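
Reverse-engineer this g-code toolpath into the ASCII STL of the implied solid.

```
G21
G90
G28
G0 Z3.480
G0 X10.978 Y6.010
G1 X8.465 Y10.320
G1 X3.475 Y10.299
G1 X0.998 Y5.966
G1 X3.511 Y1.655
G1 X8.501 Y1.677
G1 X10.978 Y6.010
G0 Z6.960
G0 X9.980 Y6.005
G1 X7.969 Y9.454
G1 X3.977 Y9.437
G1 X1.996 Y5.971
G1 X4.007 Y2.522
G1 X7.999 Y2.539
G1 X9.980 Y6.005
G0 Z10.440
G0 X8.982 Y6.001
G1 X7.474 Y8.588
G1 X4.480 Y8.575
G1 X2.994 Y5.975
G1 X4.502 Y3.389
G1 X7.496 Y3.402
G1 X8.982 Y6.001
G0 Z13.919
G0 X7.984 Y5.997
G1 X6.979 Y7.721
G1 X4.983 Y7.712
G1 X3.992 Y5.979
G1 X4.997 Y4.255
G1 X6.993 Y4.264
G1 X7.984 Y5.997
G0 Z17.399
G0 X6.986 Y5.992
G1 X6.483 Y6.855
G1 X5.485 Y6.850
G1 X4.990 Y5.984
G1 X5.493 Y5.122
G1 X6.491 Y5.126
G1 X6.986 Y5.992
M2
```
solid part
  facet normal 0.0000 0.0000 -1.0000
    outer loop
      vertex 2.972 11.161 0.000
      vertex 8.960 11.187 0.000
      vertex 11.976 6.014 0.000
    endloop
  endfacet
  facet normal 0.0000 0.0000 -1.0000
    outer loop
      vertex 0.000 5.962 0.000
      vertex 2.972 11.161 0.000
      vertex 11.976 6.014 0.000
    endloop
  endfacet
  facet normal 0.0000 0.0000 -1.0000
    outer loop
      vertex 3.016 0.789 0.000
      vertex 0.000 5.962 0.000
      vertex 11.976 6.014 0.000
    endloop
  endfacet
  facet normal 0.0000 0.0000 -1.0000
    outer loop
      vertex 9.004 0.815 0.000
      vertex 3.016 0.789 0.000
      vertex 11.976 6.014 0.000
    endloop
  endfacet
  facet normal 0.8384 0.4888 0.2411
    outer loop
      vertex 11.976 6.014 0.000
      vertex 8.960 11.187 0.000
      vertex 5.988 5.988 20.879
    endloop
  endfacet
  facet normal -0.0042 0.9705 0.2411
    outer loop
      vertex 8.960 11.187 0.000
      vertex 2.972 11.161 0.000
      vertex 5.988 5.988 20.879
    endloop
  endfacet
  facet normal -0.8426 0.4816 0.2410
    outer loop
      vertex 2.972 11.161 0.000
      vertex 0.000 5.962 0.000
      vertex 5.988 5.988 20.879
    endloop
  endfacet
  facet normal -0.8384 -0.4888 0.2411
    outer loop
      vertex 0.000 5.962 0.000
      vertex 3.016 0.789 0.000
      vertex 5.988 5.988 20.879
    endloop
  endfacet
  facet normal 0.0042 -0.9705 0.2411
    outer loop
      vertex 3.016 0.789 0.000
      vertex 9.004 0.815 0.000
      vertex 5.988 5.988 20.879
    endloop
  endfacet
  facet normal 0.8426 -0.4816 0.2410
    outer loop
      vertex 9.004 0.815 0.000
      vertex 11.976 6.014 0.000
      vertex 5.988 5.988 20.879
    endloop
  endfacet
endsolid part

The G0 Z moves step by Δz≈3.480 mm. The G1 loops shrink linearly with z, so the solid tapers from its base footprint up to z≈20.9. Closing with a flat bottom cap and the tapered top and triangulating gives 10 facets — a regular 6-sided pyramid, base circumscribed radius ≈ 5.99 mm, apex at z ≈ 20.9 mm.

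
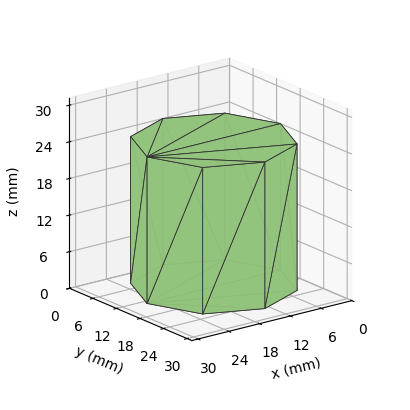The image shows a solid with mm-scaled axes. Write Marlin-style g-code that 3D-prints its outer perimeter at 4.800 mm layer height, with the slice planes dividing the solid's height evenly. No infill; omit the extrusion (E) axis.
Reading the render: the shape is a regular 8-sided prism (a cylinder approximated with 8 flat sides), circumscribed radius ≈ 13 mm, height ≈ 24 mm (dimensions read to the nearest mm from the axis ticks). For the g-code, the solid's height is divided into equal slices at the stated Δz and each level perimeter traced with G1 moves after a G0 lift.

; perimeter-only toolpath
G21 ; units = mm
G90 ; absolute positioning
G28 ; home
; layer 1
G0 Z4.800
G0 X26.000 Y13.000
G1 X22.192 Y22.192
G1 X13.000 Y26.000
G1 X3.808 Y22.192
G1 X0.000 Y13.000
G1 X3.808 Y3.808
G1 X13.000 Y0.000
G1 X22.192 Y3.808
G1 X26.000 Y13.000
; layer 2
G0 Z9.600
G0 X26.000 Y13.000
G1 X22.192 Y22.192
G1 X13.000 Y26.000
G1 X3.808 Y22.192
G1 X0.000 Y13.000
G1 X3.808 Y3.808
G1 X13.000 Y0.000
G1 X22.192 Y3.808
G1 X26.000 Y13.000
; layer 3
G0 Z14.400
G0 X26.000 Y13.000
G1 X22.192 Y22.192
G1 X13.000 Y26.000
G1 X3.808 Y22.192
G1 X0.000 Y13.000
G1 X3.808 Y3.808
G1 X13.000 Y0.000
G1 X22.192 Y3.808
G1 X26.000 Y13.000
; layer 4
G0 Z19.200
G0 X26.000 Y13.000
G1 X22.192 Y22.192
G1 X13.000 Y26.000
G1 X3.808 Y22.192
G1 X0.000 Y13.000
G1 X3.808 Y3.808
G1 X13.000 Y0.000
G1 X22.192 Y3.808
G1 X26.000 Y13.000
; layer 5
G0 Z24.000
G0 X26.000 Y13.000
G1 X22.192 Y22.192
G1 X13.000 Y26.000
G1 X3.808 Y22.192
G1 X0.000 Y13.000
G1 X3.808 Y3.808
G1 X13.000 Y0.000
G1 X22.192 Y3.808
G1 X26.000 Y13.000
M2 ; end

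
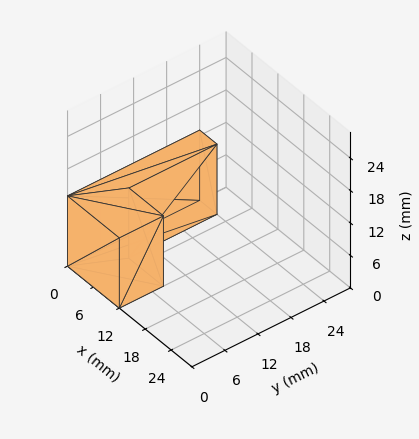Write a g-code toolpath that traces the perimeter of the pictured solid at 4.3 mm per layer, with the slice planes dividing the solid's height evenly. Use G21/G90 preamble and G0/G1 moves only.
Reading the render: the shape is an L-shaped prism: outer 12 × 24 mm, arm thicknesses ≈ 8 mm (horizontal) and 4 mm (vertical), extruded 13 mm in z (dimensions read to the nearest mm from the axis ticks). For the g-code, the solid's height is divided into equal slices at the stated Δz and each level perimeter traced with G1 moves after a G0 lift.

; perimeter-only toolpath
G21 ; units = mm
G90 ; absolute positioning
G28 ; home
; layer 1
G0 Z4.3
G0 X0.0 Y0.0
G1 X12.0 Y0.0
G1 X12.0 Y8.0
G1 X4.0 Y8.0
G1 X4.0 Y24.0
G1 X0.0 Y24.0
G1 X0.0 Y0.0
; layer 2
G0 Z8.7
G0 X0.0 Y0.0
G1 X12.0 Y0.0
G1 X12.0 Y8.0
G1 X4.0 Y8.0
G1 X4.0 Y24.0
G1 X0.0 Y24.0
G1 X0.0 Y0.0
; layer 3
G0 Z13.0
G0 X0.0 Y0.0
G1 X12.0 Y0.0
G1 X12.0 Y8.0
G1 X4.0 Y8.0
G1 X4.0 Y24.0
G1 X0.0 Y24.0
G1 X0.0 Y0.0
M2 ; end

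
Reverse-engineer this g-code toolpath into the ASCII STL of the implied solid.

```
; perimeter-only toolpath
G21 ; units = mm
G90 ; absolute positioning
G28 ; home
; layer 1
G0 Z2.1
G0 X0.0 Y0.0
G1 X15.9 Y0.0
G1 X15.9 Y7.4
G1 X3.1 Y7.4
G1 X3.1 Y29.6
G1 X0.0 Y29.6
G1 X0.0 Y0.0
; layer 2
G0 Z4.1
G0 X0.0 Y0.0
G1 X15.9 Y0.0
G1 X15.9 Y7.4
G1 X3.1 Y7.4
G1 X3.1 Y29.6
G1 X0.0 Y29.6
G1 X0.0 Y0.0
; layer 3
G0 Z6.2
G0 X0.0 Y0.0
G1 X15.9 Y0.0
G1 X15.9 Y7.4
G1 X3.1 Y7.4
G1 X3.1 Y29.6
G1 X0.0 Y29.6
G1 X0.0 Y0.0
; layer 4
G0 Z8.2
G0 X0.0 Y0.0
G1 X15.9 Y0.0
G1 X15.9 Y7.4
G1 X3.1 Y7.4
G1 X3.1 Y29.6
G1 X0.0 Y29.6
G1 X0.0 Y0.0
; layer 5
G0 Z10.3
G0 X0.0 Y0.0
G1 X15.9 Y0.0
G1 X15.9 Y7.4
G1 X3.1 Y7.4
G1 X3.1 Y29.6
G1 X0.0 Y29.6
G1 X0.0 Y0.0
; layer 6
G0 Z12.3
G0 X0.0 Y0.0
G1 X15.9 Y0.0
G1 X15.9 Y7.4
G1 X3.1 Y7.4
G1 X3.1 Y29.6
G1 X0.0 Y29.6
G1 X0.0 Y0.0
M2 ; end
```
solid part
  facet normal 0.0000 0.0000 -1.0000
    outer loop
      vertex 15.9 7.4 0.0
      vertex 15.9 0.0 0.0
      vertex 0.0 0.0 0.0
    endloop
  endfacet
  facet normal 0.0000 0.0000 -1.0000
    outer loop
      vertex 3.1 7.4 0.0
      vertex 15.9 7.4 0.0
      vertex 0.0 0.0 0.0
    endloop
  endfacet
  facet normal 0.0000 0.0000 -1.0000
    outer loop
      vertex 3.1 29.6 0.0
      vertex 3.1 7.4 0.0
      vertex 0.0 0.0 0.0
    endloop
  endfacet
  facet normal 0.0000 0.0000 -1.0000
    outer loop
      vertex 0.0 29.6 0.0
      vertex 3.1 29.6 0.0
      vertex 0.0 0.0 0.0
    endloop
  endfacet
  facet normal 0.0000 0.0000 1.0000
    outer loop
      vertex 0.0 0.0 12.3
      vertex 15.9 0.0 12.3
      vertex 15.9 7.4 12.3
    endloop
  endfacet
  facet normal 0.0000 0.0000 1.0000
    outer loop
      vertex 0.0 0.0 12.3
      vertex 15.9 7.4 12.3
      vertex 3.1 7.4 12.3
    endloop
  endfacet
  facet normal 0.0000 0.0000 1.0000
    outer loop
      vertex 0.0 0.0 12.3
      vertex 3.1 7.4 12.3
      vertex 3.1 29.6 12.3
    endloop
  endfacet
  facet normal 0.0000 0.0000 1.0000
    outer loop
      vertex 0.0 0.0 12.3
      vertex 3.1 29.6 12.3
      vertex 0.0 29.6 12.3
    endloop
  endfacet
  facet normal 0.0000 -1.0000 0.0000
    outer loop
      vertex 0.0 0.0 0.0
      vertex 15.9 0.0 0.0
      vertex 15.9 0.0 12.3
    endloop
  endfacet
  facet normal 0.0000 -1.0000 0.0000
    outer loop
      vertex 0.0 0.0 0.0
      vertex 15.9 0.0 12.3
      vertex 0.0 0.0 12.3
    endloop
  endfacet
  facet normal 1.0000 0.0000 0.0000
    outer loop
      vertex 15.9 0.0 0.0
      vertex 15.9 7.4 0.0
      vertex 15.9 7.4 12.3
    endloop
  endfacet
  facet normal 1.0000 0.0000 0.0000
    outer loop
      vertex 15.9 0.0 0.0
      vertex 15.9 7.4 12.3
      vertex 15.9 0.0 12.3
    endloop
  endfacet
  facet normal 0.0000 1.0000 0.0000
    outer loop
      vertex 15.9 7.4 0.0
      vertex 3.1 7.4 0.0
      vertex 3.1 7.4 12.3
    endloop
  endfacet
  facet normal 0.0000 1.0000 0.0000
    outer loop
      vertex 15.9 7.4 0.0
      vertex 3.1 7.4 12.3
      vertex 15.9 7.4 12.3
    endloop
  endfacet
  facet normal 1.0000 0.0000 0.0000
    outer loop
      vertex 3.1 7.4 0.0
      vertex 3.1 29.6 0.0
      vertex 3.1 29.6 12.3
    endloop
  endfacet
  facet normal 1.0000 0.0000 0.0000
    outer loop
      vertex 3.1 7.4 0.0
      vertex 3.1 29.6 12.3
      vertex 3.1 7.4 12.3
    endloop
  endfacet
  facet normal 0.0000 1.0000 0.0000
    outer loop
      vertex 3.1 29.6 0.0
      vertex 0.0 29.6 0.0
      vertex 0.0 29.6 12.3
    endloop
  endfacet
  facet normal 0.0000 1.0000 0.0000
    outer loop
      vertex 3.1 29.6 0.0
      vertex 0.0 29.6 12.3
      vertex 3.1 29.6 12.3
    endloop
  endfacet
  facet normal -1.0000 0.0000 0.0000
    outer loop
      vertex 0.0 29.6 0.0
      vertex 0.0 0.0 0.0
      vertex 0.0 0.0 12.3
    endloop
  endfacet
  facet normal -1.0000 0.0000 0.0000
    outer loop
      vertex 0.0 29.6 0.0
      vertex 0.0 0.0 12.3
      vertex 0.0 29.6 12.3
    endloop
  endfacet
endsolid part

The G0 Z moves step by Δz≈2.1 mm. Every layer's G1 loop is the same polygon, so the solid is a straight extrusion of it from z=0 to z≈12.3. Closing with flat bottom and top caps and triangulating gives 20 facets — an L-shaped prism: outer 15.9 × 29.6 mm, arm thicknesses ≈ 7.4 mm (horizontal) and 3.1 mm (vertical), extruded 12.3 mm in z.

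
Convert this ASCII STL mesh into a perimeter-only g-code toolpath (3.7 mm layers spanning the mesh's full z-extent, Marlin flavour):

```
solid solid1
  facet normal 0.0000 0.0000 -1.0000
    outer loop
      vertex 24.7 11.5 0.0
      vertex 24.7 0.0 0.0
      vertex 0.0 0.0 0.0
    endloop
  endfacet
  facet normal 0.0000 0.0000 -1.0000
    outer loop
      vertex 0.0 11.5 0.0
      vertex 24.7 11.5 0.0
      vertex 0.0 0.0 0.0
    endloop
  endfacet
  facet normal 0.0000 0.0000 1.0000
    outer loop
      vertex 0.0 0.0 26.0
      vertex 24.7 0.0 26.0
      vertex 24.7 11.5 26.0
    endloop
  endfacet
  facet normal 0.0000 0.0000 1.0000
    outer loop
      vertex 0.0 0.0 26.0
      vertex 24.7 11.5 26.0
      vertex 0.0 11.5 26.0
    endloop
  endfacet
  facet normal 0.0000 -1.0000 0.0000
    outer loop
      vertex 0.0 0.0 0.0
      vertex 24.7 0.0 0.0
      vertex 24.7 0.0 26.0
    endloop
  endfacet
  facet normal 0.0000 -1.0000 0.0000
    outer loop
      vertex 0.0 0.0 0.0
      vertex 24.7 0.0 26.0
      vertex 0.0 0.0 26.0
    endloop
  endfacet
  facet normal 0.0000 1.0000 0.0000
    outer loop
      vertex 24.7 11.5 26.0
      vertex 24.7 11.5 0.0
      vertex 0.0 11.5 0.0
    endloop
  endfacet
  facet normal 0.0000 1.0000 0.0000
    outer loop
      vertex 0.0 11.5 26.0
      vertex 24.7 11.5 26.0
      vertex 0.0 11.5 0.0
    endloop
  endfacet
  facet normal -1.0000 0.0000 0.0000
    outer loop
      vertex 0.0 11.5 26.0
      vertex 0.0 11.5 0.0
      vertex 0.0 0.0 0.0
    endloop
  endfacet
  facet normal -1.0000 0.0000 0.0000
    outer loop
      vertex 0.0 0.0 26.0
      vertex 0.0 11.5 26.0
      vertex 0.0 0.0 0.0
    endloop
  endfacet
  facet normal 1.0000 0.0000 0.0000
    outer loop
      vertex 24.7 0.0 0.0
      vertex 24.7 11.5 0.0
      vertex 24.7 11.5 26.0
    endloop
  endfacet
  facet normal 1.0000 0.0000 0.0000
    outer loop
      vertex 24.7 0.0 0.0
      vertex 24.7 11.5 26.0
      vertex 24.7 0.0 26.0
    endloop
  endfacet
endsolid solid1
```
; perimeter-only toolpath
G21 ; units = mm
G90 ; absolute positioning
G28 ; home
; layer 1
G0 Z3.7
G0 X0.0 Y0.0
G1 X24.7 Y0.0
G1 X24.7 Y11.5
G1 X0.0 Y11.5
G1 X0.0 Y0.0
; layer 2
G0 Z7.4
G0 X0.0 Y0.0
G1 X24.7 Y0.0
G1 X24.7 Y11.5
G1 X0.0 Y11.5
G1 X0.0 Y0.0
; layer 3
G0 Z11.1
G0 X0.0 Y0.0
G1 X24.7 Y0.0
G1 X24.7 Y11.5
G1 X0.0 Y11.5
G1 X0.0 Y0.0
; layer 4
G0 Z14.9
G0 X0.0 Y0.0
G1 X24.7 Y0.0
G1 X24.7 Y11.5
G1 X0.0 Y11.5
G1 X0.0 Y0.0
; layer 5
G0 Z18.6
G0 X0.0 Y0.0
G1 X24.7 Y0.0
G1 X24.7 Y11.5
G1 X0.0 Y11.5
G1 X0.0 Y0.0
; layer 6
G0 Z22.3
G0 X0.0 Y0.0
G1 X24.7 Y0.0
G1 X24.7 Y11.5
G1 X0.0 Y11.5
G1 X0.0 Y0.0
; layer 7
G0 Z26.0
G0 X0.0 Y0.0
G1 X24.7 Y0.0
G1 X24.7 Y11.5
G1 X0.0 Y11.5
G1 X0.0 Y0.0
M2 ; end

The solid is a rectangular box, roughly 24.7 × 11.5 mm footprint and 26 mm tall. Slicing at Δz = 3.7 mm — 7 equal slices spanning the solid's height, so layer i sits at z = i·h/7 — gives 7 non-empty perimeters. Each is a 4-segment closed polygon; G0 lifts to the layer z and rapids to the start vertex, then G1 traces the edges.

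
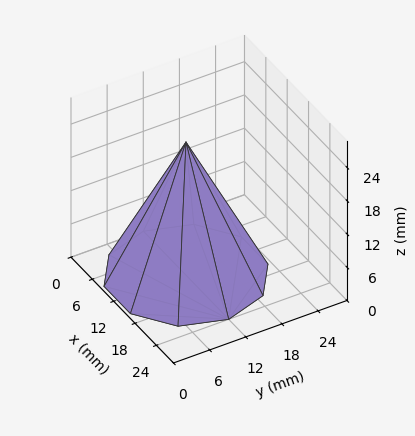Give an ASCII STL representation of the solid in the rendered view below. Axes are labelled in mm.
Reading the render: the shape is a regular 10-sided pyramid, base circumscribed radius ≈ 12 mm, apex at z ≈ 24 mm (dimensions read to the nearest mm from the axis ticks). For the STL, each face is triangulated and given an outward normal.

solid part
  facet normal 0.0000 0.0000 -1.0000
    outer loop
      vertex 15.71 23.41 0.00
      vertex 21.71 19.05 0.00
      vertex 24.00 12.00 0.00
    endloop
  endfacet
  facet normal 0.0000 0.0000 -1.0000
    outer loop
      vertex 8.29 23.41 0.00
      vertex 15.71 23.41 0.00
      vertex 24.00 12.00 0.00
    endloop
  endfacet
  facet normal 0.0000 0.0000 -1.0000
    outer loop
      vertex 2.29 19.05 0.00
      vertex 8.29 23.41 0.00
      vertex 24.00 12.00 0.00
    endloop
  endfacet
  facet normal 0.0000 0.0000 -1.0000
    outer loop
      vertex 0.00 12.00 0.00
      vertex 2.29 19.05 0.00
      vertex 24.00 12.00 0.00
    endloop
  endfacet
  facet normal 0.0000 0.0000 -1.0000
    outer loop
      vertex 2.29 4.95 0.00
      vertex 0.00 12.00 0.00
      vertex 24.00 12.00 0.00
    endloop
  endfacet
  facet normal 0.0000 0.0000 -1.0000
    outer loop
      vertex 8.29 0.59 0.00
      vertex 2.29 4.95 0.00
      vertex 24.00 12.00 0.00
    endloop
  endfacet
  facet normal 0.0000 0.0000 -1.0000
    outer loop
      vertex 15.71 0.59 0.00
      vertex 8.29 0.59 0.00
      vertex 24.00 12.00 0.00
    endloop
  endfacet
  facet normal 0.0000 0.0000 -1.0000
    outer loop
      vertex 21.71 4.95 0.00
      vertex 15.71 0.59 0.00
      vertex 24.00 12.00 0.00
    endloop
  endfacet
  facet normal 0.8589 0.2790 0.4295
    outer loop
      vertex 24.00 12.00 0.00
      vertex 21.71 19.05 0.00
      vertex 12.00 12.00 24.00
    endloop
  endfacet
  facet normal 0.5309 0.7306 0.4294
    outer loop
      vertex 21.71 19.05 0.00
      vertex 15.71 23.41 0.00
      vertex 12.00 12.00 24.00
    endloop
  endfacet
  facet normal 0.0000 0.9031 0.4294
    outer loop
      vertex 15.71 23.41 0.00
      vertex 8.29 23.41 0.00
      vertex 12.00 12.00 24.00
    endloop
  endfacet
  facet normal -0.5309 0.7306 0.4294
    outer loop
      vertex 8.29 23.41 0.00
      vertex 2.29 19.05 0.00
      vertex 12.00 12.00 24.00
    endloop
  endfacet
  facet normal -0.8589 0.2790 0.4295
    outer loop
      vertex 2.29 19.05 0.00
      vertex 0.00 12.00 0.00
      vertex 12.00 12.00 24.00
    endloop
  endfacet
  facet normal -0.8589 -0.2790 0.4295
    outer loop
      vertex 0.00 12.00 0.00
      vertex 2.29 4.95 0.00
      vertex 12.00 12.00 24.00
    endloop
  endfacet
  facet normal -0.5309 -0.7306 0.4294
    outer loop
      vertex 2.29 4.95 0.00
      vertex 8.29 0.59 0.00
      vertex 12.00 12.00 24.00
    endloop
  endfacet
  facet normal 0.0000 -0.9031 0.4294
    outer loop
      vertex 8.29 0.59 0.00
      vertex 15.71 0.59 0.00
      vertex 12.00 12.00 24.00
    endloop
  endfacet
  facet normal 0.5309 -0.7306 0.4294
    outer loop
      vertex 15.71 0.59 0.00
      vertex 21.71 4.95 0.00
      vertex 12.00 12.00 24.00
    endloop
  endfacet
  facet normal 0.8589 -0.2790 0.4295
    outer loop
      vertex 21.71 4.95 0.00
      vertex 24.00 12.00 0.00
      vertex 12.00 12.00 24.00
    endloop
  endfacet
endsolid part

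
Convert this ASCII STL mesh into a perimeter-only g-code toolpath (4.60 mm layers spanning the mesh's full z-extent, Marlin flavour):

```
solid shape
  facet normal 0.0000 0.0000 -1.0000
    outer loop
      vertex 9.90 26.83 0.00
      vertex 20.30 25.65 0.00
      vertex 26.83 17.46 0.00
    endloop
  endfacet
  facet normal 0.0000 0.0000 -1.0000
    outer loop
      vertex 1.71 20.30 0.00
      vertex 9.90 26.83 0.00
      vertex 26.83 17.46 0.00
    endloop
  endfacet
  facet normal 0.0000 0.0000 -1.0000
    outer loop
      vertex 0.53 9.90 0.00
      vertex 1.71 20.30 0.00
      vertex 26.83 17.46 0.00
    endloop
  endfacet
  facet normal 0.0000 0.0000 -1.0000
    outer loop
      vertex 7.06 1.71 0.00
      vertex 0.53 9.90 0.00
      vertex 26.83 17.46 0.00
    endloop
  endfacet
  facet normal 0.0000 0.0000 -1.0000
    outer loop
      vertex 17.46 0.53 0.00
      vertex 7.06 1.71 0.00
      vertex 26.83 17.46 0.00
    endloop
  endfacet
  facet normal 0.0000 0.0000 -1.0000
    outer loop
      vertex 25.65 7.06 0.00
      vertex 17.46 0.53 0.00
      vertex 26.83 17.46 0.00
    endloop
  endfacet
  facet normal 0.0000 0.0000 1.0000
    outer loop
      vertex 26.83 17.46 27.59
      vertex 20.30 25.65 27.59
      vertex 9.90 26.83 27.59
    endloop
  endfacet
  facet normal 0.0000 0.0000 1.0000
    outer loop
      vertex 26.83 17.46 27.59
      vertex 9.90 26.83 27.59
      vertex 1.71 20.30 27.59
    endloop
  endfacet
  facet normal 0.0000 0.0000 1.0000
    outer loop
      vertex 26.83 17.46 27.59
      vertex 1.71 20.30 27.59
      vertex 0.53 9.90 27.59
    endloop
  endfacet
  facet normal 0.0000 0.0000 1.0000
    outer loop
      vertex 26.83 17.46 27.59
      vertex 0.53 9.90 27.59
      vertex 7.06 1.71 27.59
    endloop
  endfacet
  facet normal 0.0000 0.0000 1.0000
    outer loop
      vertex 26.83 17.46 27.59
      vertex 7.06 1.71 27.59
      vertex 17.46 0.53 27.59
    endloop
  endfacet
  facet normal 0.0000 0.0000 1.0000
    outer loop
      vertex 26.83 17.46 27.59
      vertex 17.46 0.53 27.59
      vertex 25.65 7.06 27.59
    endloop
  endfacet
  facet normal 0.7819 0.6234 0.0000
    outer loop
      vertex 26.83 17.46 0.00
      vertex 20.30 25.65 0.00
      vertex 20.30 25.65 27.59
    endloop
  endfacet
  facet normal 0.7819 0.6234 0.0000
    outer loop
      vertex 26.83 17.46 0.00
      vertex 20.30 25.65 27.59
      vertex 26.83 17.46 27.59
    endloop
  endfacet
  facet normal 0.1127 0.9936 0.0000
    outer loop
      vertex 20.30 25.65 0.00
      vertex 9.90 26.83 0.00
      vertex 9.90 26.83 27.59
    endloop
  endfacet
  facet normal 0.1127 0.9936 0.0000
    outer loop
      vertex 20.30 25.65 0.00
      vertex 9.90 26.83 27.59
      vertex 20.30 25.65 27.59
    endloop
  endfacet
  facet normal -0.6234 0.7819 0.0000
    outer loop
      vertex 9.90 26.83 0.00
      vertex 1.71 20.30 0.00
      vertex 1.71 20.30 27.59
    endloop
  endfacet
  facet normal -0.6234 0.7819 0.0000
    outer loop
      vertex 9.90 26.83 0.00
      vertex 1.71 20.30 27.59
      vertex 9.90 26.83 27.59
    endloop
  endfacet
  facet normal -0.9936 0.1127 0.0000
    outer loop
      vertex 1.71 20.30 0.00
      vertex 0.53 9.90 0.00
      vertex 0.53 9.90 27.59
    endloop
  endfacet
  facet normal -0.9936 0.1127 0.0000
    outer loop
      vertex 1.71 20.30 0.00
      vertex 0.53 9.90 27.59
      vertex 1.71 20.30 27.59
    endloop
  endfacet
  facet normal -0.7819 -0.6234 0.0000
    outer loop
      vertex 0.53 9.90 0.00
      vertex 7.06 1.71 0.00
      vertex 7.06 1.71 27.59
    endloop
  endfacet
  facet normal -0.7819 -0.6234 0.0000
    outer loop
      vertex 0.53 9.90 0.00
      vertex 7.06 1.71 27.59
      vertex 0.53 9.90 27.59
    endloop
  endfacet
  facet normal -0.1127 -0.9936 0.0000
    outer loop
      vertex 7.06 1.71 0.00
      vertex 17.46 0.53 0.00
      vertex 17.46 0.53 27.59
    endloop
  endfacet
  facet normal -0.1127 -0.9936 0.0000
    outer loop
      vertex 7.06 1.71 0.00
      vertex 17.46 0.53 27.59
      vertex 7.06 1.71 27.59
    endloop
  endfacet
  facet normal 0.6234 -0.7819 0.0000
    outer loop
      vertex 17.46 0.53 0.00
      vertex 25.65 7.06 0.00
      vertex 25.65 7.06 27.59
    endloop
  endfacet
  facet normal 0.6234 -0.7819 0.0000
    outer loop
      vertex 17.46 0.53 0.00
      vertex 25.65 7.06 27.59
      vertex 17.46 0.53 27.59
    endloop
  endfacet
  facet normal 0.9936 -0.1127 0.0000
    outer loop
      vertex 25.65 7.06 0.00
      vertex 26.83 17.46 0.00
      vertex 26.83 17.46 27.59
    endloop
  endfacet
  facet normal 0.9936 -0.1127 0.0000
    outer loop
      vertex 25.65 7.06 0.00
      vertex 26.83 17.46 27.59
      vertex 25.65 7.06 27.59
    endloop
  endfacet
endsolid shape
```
; perimeter-only toolpath
G21 ; units = mm
G90 ; absolute positioning
G28 ; home
; layer 1
G0 Z4.60
G0 X26.83 Y17.46
G1 X20.30 Y25.65
G1 X9.90 Y26.83
G1 X1.71 Y20.30
G1 X0.53 Y9.90
G1 X7.06 Y1.71
G1 X17.46 Y0.53
G1 X25.65 Y7.06
G1 X26.83 Y17.46
; layer 2
G0 Z9.20
G0 X26.83 Y17.46
G1 X20.30 Y25.65
G1 X9.90 Y26.83
G1 X1.71 Y20.30
G1 X0.53 Y9.90
G1 X7.06 Y1.71
G1 X17.46 Y0.53
G1 X25.65 Y7.06
G1 X26.83 Y17.46
; layer 3
G0 Z13.80
G0 X26.83 Y17.46
G1 X20.30 Y25.65
G1 X9.90 Y26.83
G1 X1.71 Y20.30
G1 X0.53 Y9.90
G1 X7.06 Y1.71
G1 X17.46 Y0.53
G1 X25.65 Y7.06
G1 X26.83 Y17.46
; layer 4
G0 Z18.39
G0 X26.83 Y17.46
G1 X20.30 Y25.65
G1 X9.90 Y26.83
G1 X1.71 Y20.30
G1 X0.53 Y9.90
G1 X7.06 Y1.71
G1 X17.46 Y0.53
G1 X25.65 Y7.06
G1 X26.83 Y17.46
; layer 5
G0 Z22.99
G0 X26.83 Y17.46
G1 X20.30 Y25.65
G1 X9.90 Y26.83
G1 X1.71 Y20.30
G1 X0.53 Y9.90
G1 X7.06 Y1.71
G1 X17.46 Y0.53
G1 X25.65 Y7.06
G1 X26.83 Y17.46
; layer 6
G0 Z27.59
G0 X26.83 Y17.46
G1 X20.30 Y25.65
G1 X9.90 Y26.83
G1 X1.71 Y20.30
G1 X0.53 Y9.90
G1 X7.06 Y1.71
G1 X17.46 Y0.53
G1 X25.65 Y7.06
G1 X26.83 Y17.46
M2 ; end

The solid is a regular 8-sided prism (a cylinder approximated with 8 flat sides), circumscribed radius ≈ 13.7 mm, height ≈ 27.6 mm. Slicing at Δz = 4.60 mm — 6 equal slices spanning the solid's height, so layer i sits at z = i·h/6 — gives 6 non-empty perimeters. Each is a 8-segment closed polygon; G0 lifts to the layer z and rapids to the start vertex, then G1 traces the edges.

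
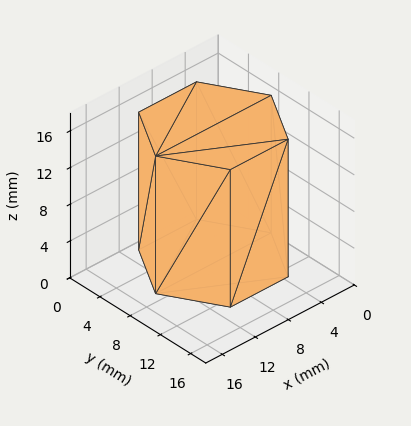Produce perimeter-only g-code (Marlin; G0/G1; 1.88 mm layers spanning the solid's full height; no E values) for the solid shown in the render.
Reading the render: the shape is a regular 6-sided prism (a cylinder approximated with 6 flat sides), circumscribed radius ≈ 7 mm, height ≈ 15 mm (dimensions read to the nearest mm from the axis ticks). For the g-code, the solid's height is divided into equal slices at the stated Δz and each level perimeter traced with G1 moves after a G0 lift.

; perimeter-only toolpath
G21 ; units = mm
G90 ; absolute positioning
G28 ; home
; layer 1
G0 Z1.88
G0 X14.00 Y7.00
G1 X10.50 Y13.06
G1 X3.50 Y13.06
G1 X0.00 Y7.00
G1 X3.50 Y0.94
G1 X10.50 Y0.94
G1 X14.00 Y7.00
; layer 2
G0 Z3.75
G0 X14.00 Y7.00
G1 X10.50 Y13.06
G1 X3.50 Y13.06
G1 X0.00 Y7.00
G1 X3.50 Y0.94
G1 X10.50 Y0.94
G1 X14.00 Y7.00
; layer 3
G0 Z5.62
G0 X14.00 Y7.00
G1 X10.50 Y13.06
G1 X3.50 Y13.06
G1 X0.00 Y7.00
G1 X3.50 Y0.94
G1 X10.50 Y0.94
G1 X14.00 Y7.00
; layer 4
G0 Z7.50
G0 X14.00 Y7.00
G1 X10.50 Y13.06
G1 X3.50 Y13.06
G1 X0.00 Y7.00
G1 X3.50 Y0.94
G1 X10.50 Y0.94
G1 X14.00 Y7.00
; layer 5
G0 Z9.38
G0 X14.00 Y7.00
G1 X10.50 Y13.06
G1 X3.50 Y13.06
G1 X0.00 Y7.00
G1 X3.50 Y0.94
G1 X10.50 Y0.94
G1 X14.00 Y7.00
; layer 6
G0 Z11.25
G0 X14.00 Y7.00
G1 X10.50 Y13.06
G1 X3.50 Y13.06
G1 X0.00 Y7.00
G1 X3.50 Y0.94
G1 X10.50 Y0.94
G1 X14.00 Y7.00
; layer 7
G0 Z13.12
G0 X14.00 Y7.00
G1 X10.50 Y13.06
G1 X3.50 Y13.06
G1 X0.00 Y7.00
G1 X3.50 Y0.94
G1 X10.50 Y0.94
G1 X14.00 Y7.00
; layer 8
G0 Z15.00
G0 X14.00 Y7.00
G1 X10.50 Y13.06
G1 X3.50 Y13.06
G1 X0.00 Y7.00
G1 X3.50 Y0.94
G1 X10.50 Y0.94
G1 X14.00 Y7.00
M2 ; end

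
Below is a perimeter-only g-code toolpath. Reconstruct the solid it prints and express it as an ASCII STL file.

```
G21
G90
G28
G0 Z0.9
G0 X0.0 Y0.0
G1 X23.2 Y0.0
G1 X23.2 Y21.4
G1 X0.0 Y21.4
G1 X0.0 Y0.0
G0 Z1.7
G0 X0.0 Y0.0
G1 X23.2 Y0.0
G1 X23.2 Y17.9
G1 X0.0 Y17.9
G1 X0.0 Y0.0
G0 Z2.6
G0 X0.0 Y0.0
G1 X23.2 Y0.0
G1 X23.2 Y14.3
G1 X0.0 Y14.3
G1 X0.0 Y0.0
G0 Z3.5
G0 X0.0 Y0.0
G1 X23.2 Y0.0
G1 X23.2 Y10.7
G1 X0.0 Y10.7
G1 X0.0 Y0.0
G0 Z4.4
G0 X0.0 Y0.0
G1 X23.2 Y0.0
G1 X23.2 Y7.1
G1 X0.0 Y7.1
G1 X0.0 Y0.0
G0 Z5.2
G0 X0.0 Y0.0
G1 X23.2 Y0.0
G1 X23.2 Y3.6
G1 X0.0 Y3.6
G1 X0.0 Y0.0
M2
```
solid part
  facet normal 0.0000 0.0000 -1.0000
    outer loop
      vertex 23.2 25.0 0.0
      vertex 23.2 0.0 0.0
      vertex 0.0 0.0 0.0
    endloop
  endfacet
  facet normal 0.0000 0.0000 -1.0000
    outer loop
      vertex 0.0 25.0 0.0
      vertex 23.2 25.0 0.0
      vertex 0.0 0.0 0.0
    endloop
  endfacet
  facet normal 0.0000 -1.0000 0.0000
    outer loop
      vertex 0.0 0.0 0.0
      vertex 23.2 0.0 0.0
      vertex 23.2 0.0 6.1
    endloop
  endfacet
  facet normal 0.0000 -1.0000 0.0000
    outer loop
      vertex 0.0 0.0 0.0
      vertex 23.2 0.0 6.1
      vertex 0.0 0.0 6.1
    endloop
  endfacet
  facet normal 0.0000 0.2370 0.9715
    outer loop
      vertex 0.0 0.0 6.1
      vertex 23.2 0.0 6.1
      vertex 23.2 25.0 0.0
    endloop
  endfacet
  facet normal 0.0000 0.2370 0.9715
    outer loop
      vertex 0.0 0.0 6.1
      vertex 23.2 25.0 0.0
      vertex 0.0 25.0 0.0
    endloop
  endfacet
  facet normal -1.0000 0.0000 0.0000
    outer loop
      vertex 0.0 0.0 6.1
      vertex 0.0 25.0 0.0
      vertex 0.0 0.0 0.0
    endloop
  endfacet
  facet normal 1.0000 0.0000 0.0000
    outer loop
      vertex 23.2 0.0 0.0
      vertex 23.2 25.0 0.0
      vertex 23.2 0.0 6.1
    endloop
  endfacet
endsolid part

The G0 Z moves step by Δz≈0.9 mm. The G1 loops shrink linearly with z, so the solid tapers from its base footprint up to z≈6.1. Closing with a flat bottom cap and the tapered top and triangulating gives 8 facets — a wedge (ramp): 23.2 × 25 mm base, rising to 6.1 mm along the y=0 edge and sloping linearly to z=0 at y=25.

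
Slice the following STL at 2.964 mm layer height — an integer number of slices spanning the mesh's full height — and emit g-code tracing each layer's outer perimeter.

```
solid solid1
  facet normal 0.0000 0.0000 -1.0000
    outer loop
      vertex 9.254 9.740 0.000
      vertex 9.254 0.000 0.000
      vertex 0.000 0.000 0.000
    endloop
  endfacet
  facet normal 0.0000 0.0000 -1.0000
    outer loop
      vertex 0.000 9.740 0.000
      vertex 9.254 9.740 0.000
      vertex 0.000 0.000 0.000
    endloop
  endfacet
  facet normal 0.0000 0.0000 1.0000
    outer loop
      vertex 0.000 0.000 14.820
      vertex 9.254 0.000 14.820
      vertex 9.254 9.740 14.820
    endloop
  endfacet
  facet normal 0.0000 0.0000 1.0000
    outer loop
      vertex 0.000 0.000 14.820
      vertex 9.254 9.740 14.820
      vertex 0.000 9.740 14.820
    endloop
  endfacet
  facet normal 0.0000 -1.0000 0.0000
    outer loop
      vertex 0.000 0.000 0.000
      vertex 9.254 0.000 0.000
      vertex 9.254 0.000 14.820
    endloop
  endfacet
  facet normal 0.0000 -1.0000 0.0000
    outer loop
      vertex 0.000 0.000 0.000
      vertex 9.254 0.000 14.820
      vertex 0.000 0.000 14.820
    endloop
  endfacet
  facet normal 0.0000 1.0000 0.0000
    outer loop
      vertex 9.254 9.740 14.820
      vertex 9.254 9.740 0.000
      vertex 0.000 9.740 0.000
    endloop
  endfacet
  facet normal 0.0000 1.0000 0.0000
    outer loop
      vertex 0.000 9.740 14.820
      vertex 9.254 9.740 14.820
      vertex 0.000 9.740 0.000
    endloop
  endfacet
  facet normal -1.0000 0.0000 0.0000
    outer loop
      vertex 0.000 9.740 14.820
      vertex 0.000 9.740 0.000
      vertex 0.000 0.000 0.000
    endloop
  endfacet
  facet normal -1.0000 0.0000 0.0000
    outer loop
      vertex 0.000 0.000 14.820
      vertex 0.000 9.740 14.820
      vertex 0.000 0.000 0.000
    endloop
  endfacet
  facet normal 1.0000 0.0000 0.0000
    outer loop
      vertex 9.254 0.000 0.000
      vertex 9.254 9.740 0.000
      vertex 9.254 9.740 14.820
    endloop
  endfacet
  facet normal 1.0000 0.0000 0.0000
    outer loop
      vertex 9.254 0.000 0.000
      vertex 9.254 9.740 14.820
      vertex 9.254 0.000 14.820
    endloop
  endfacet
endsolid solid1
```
; perimeter-only toolpath
G21 ; units = mm
G90 ; absolute positioning
G28 ; home
; layer 1
G0 Z2.964
G0 X0.000 Y0.000
G1 X9.254 Y0.000
G1 X9.254 Y9.740
G1 X0.000 Y9.740
G1 X0.000 Y0.000
; layer 2
G0 Z5.928
G0 X0.000 Y0.000
G1 X9.254 Y0.000
G1 X9.254 Y9.740
G1 X0.000 Y9.740
G1 X0.000 Y0.000
; layer 3
G0 Z8.892
G0 X0.000 Y0.000
G1 X9.254 Y0.000
G1 X9.254 Y9.740
G1 X0.000 Y9.740
G1 X0.000 Y0.000
; layer 4
G0 Z11.856
G0 X0.000 Y0.000
G1 X9.254 Y0.000
G1 X9.254 Y9.740
G1 X0.000 Y9.740
G1 X0.000 Y0.000
; layer 5
G0 Z14.820
G0 X0.000 Y0.000
G1 X9.254 Y0.000
G1 X9.254 Y9.740
G1 X0.000 Y9.740
G1 X0.000 Y0.000
M2 ; end

The solid is a rectangular box, roughly 9.25 × 9.74 mm footprint and 14.8 mm tall. Slicing at Δz = 2.964 mm — 5 equal slices spanning the solid's height, so layer i sits at z = i·h/5 — gives 5 non-empty perimeters. Each is a 4-segment closed polygon; G0 lifts to the layer z and rapids to the start vertex, then G1 traces the edges.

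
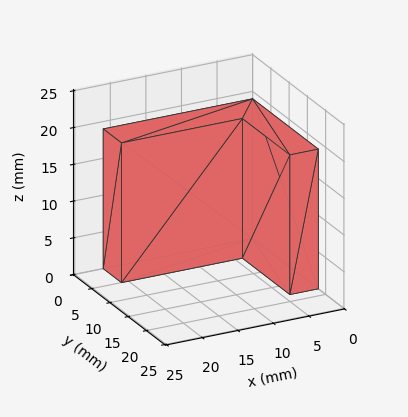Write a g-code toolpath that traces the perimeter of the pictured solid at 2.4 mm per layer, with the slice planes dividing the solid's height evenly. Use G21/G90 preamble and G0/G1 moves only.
Reading the render: the shape is an L-shaped prism: outer 21 × 18 mm, arm thicknesses ≈ 5 mm (horizontal) and 4 mm (vertical), extruded 19 mm in z (dimensions read to the nearest mm from the axis ticks). For the g-code, the solid's height is divided into equal slices at the stated Δz and each level perimeter traced with G1 moves after a G0 lift.

; perimeter-only toolpath
G21 ; units = mm
G90 ; absolute positioning
G28 ; home
; layer 1
G0 Z2.4
G0 X0.0 Y0.0
G1 X21.0 Y0.0
G1 X21.0 Y5.0
G1 X4.0 Y5.0
G1 X4.0 Y18.0
G1 X0.0 Y18.0
G1 X0.0 Y0.0
; layer 2
G0 Z4.8
G0 X0.0 Y0.0
G1 X21.0 Y0.0
G1 X21.0 Y5.0
G1 X4.0 Y5.0
G1 X4.0 Y18.0
G1 X0.0 Y18.0
G1 X0.0 Y0.0
; layer 3
G0 Z7.1
G0 X0.0 Y0.0
G1 X21.0 Y0.0
G1 X21.0 Y5.0
G1 X4.0 Y5.0
G1 X4.0 Y18.0
G1 X0.0 Y18.0
G1 X0.0 Y0.0
; layer 4
G0 Z9.5
G0 X0.0 Y0.0
G1 X21.0 Y0.0
G1 X21.0 Y5.0
G1 X4.0 Y5.0
G1 X4.0 Y18.0
G1 X0.0 Y18.0
G1 X0.0 Y0.0
; layer 5
G0 Z11.9
G0 X0.0 Y0.0
G1 X21.0 Y0.0
G1 X21.0 Y5.0
G1 X4.0 Y5.0
G1 X4.0 Y18.0
G1 X0.0 Y18.0
G1 X0.0 Y0.0
; layer 6
G0 Z14.2
G0 X0.0 Y0.0
G1 X21.0 Y0.0
G1 X21.0 Y5.0
G1 X4.0 Y5.0
G1 X4.0 Y18.0
G1 X0.0 Y18.0
G1 X0.0 Y0.0
; layer 7
G0 Z16.6
G0 X0.0 Y0.0
G1 X21.0 Y0.0
G1 X21.0 Y5.0
G1 X4.0 Y5.0
G1 X4.0 Y18.0
G1 X0.0 Y18.0
G1 X0.0 Y0.0
; layer 8
G0 Z19.0
G0 X0.0 Y0.0
G1 X21.0 Y0.0
G1 X21.0 Y5.0
G1 X4.0 Y5.0
G1 X4.0 Y18.0
G1 X0.0 Y18.0
G1 X0.0 Y0.0
M2 ; end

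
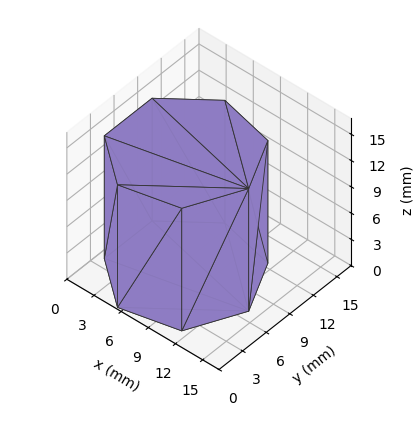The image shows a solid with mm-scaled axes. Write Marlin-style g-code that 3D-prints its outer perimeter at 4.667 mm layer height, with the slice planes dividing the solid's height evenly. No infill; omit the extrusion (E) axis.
Reading the render: the shape is a regular 7-sided prism (a cylinder approximated with 7 flat sides), circumscribed radius ≈ 7 mm, height ≈ 14 mm (dimensions read to the nearest mm from the axis ticks). For the g-code, the solid's height is divided into equal slices at the stated Δz and each level perimeter traced with G1 moves after a G0 lift.

; perimeter-only toolpath
G21 ; units = mm
G90 ; absolute positioning
G28 ; home
; layer 1
G0 Z4.667
G0 X14.000 Y7.000
G1 X11.364 Y12.473
G1 X5.442 Y13.824
G1 X0.693 Y10.037
G1 X0.693 Y3.963
G1 X5.442 Y0.176
G1 X11.364 Y1.527
G1 X14.000 Y7.000
; layer 2
G0 Z9.333
G0 X14.000 Y7.000
G1 X11.364 Y12.473
G1 X5.442 Y13.824
G1 X0.693 Y10.037
G1 X0.693 Y3.963
G1 X5.442 Y0.176
G1 X11.364 Y1.527
G1 X14.000 Y7.000
; layer 3
G0 Z14.000
G0 X14.000 Y7.000
G1 X11.364 Y12.473
G1 X5.442 Y13.824
G1 X0.693 Y10.037
G1 X0.693 Y3.963
G1 X5.442 Y0.176
G1 X11.364 Y1.527
G1 X14.000 Y7.000
M2 ; end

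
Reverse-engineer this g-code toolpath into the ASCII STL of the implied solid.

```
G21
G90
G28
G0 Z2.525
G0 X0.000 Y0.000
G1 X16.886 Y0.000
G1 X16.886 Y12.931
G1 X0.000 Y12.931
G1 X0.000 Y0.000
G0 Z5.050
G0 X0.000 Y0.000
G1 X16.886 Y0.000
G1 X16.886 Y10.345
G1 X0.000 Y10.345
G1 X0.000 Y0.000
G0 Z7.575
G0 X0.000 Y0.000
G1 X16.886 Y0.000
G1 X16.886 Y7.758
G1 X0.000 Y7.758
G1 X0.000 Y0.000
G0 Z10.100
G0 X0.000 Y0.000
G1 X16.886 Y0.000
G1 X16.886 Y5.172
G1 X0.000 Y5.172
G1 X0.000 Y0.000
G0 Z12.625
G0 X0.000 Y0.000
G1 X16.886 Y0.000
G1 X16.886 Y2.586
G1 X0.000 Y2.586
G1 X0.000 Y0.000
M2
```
solid part
  facet normal 0.0000 0.0000 -1.0000
    outer loop
      vertex 16.886 15.517 0.000
      vertex 16.886 0.000 0.000
      vertex 0.000 0.000 0.000
    endloop
  endfacet
  facet normal 0.0000 0.0000 -1.0000
    outer loop
      vertex 0.000 15.517 0.000
      vertex 16.886 15.517 0.000
      vertex 0.000 0.000 0.000
    endloop
  endfacet
  facet normal 0.0000 -1.0000 0.0000
    outer loop
      vertex 0.000 0.000 0.000
      vertex 16.886 0.000 0.000
      vertex 16.886 0.000 15.150
    endloop
  endfacet
  facet normal 0.0000 -1.0000 0.0000
    outer loop
      vertex 0.000 0.000 0.000
      vertex 16.886 0.000 15.150
      vertex 0.000 0.000 15.150
    endloop
  endfacet
  facet normal 0.0000 0.6986 0.7155
    outer loop
      vertex 0.000 0.000 15.150
      vertex 16.886 0.000 15.150
      vertex 16.886 15.517 0.000
    endloop
  endfacet
  facet normal 0.0000 0.6986 0.7155
    outer loop
      vertex 0.000 0.000 15.150
      vertex 16.886 15.517 0.000
      vertex 0.000 15.517 0.000
    endloop
  endfacet
  facet normal -1.0000 0.0000 0.0000
    outer loop
      vertex 0.000 0.000 15.150
      vertex 0.000 15.517 0.000
      vertex 0.000 0.000 0.000
    endloop
  endfacet
  facet normal 1.0000 0.0000 0.0000
    outer loop
      vertex 16.886 0.000 0.000
      vertex 16.886 15.517 0.000
      vertex 16.886 0.000 15.150
    endloop
  endfacet
endsolid part

The G0 Z moves step by Δz≈2.525 mm. The G1 loops shrink linearly with z, so the solid tapers from its base footprint up to z≈15.2. Closing with a flat bottom cap and the tapered top and triangulating gives 8 facets — a wedge (ramp): 16.9 × 15.5 mm base, rising to 15.2 mm along the y=0 edge and sloping linearly to z=0 at y=15.5.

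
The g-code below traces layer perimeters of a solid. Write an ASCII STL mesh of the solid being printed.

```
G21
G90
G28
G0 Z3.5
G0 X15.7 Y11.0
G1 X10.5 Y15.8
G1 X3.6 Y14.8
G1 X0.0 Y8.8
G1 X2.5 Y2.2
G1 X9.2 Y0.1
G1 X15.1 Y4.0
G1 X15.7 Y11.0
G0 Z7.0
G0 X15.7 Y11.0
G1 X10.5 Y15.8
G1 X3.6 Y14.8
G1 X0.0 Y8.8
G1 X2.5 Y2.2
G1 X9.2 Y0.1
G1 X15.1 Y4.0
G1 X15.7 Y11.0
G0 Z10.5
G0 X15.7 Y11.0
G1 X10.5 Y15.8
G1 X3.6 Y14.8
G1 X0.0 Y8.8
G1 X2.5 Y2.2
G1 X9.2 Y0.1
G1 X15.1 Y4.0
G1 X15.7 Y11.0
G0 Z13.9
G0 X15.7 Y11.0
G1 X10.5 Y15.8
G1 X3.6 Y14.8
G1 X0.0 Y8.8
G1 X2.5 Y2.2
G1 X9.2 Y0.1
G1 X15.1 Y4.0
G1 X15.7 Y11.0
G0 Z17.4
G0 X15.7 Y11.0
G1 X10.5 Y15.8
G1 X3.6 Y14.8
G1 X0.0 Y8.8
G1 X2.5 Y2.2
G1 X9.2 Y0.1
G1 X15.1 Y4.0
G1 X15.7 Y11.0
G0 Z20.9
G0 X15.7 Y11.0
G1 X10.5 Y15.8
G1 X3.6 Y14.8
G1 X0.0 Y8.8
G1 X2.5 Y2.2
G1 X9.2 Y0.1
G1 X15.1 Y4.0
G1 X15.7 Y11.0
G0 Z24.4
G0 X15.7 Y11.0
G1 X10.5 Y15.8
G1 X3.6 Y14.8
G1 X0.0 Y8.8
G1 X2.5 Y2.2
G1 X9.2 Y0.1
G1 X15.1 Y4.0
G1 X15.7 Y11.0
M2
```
solid part
  facet normal 0.0000 0.0000 -1.0000
    outer loop
      vertex 3.6 14.8 0.0
      vertex 10.5 15.8 0.0
      vertex 15.7 11.0 0.0
    endloop
  endfacet
  facet normal 0.0000 0.0000 -1.0000
    outer loop
      vertex 0.0 8.8 0.0
      vertex 3.6 14.8 0.0
      vertex 15.7 11.0 0.0
    endloop
  endfacet
  facet normal 0.0000 0.0000 -1.0000
    outer loop
      vertex 2.5 2.2 0.0
      vertex 0.0 8.8 0.0
      vertex 15.7 11.0 0.0
    endloop
  endfacet
  facet normal 0.0000 0.0000 -1.0000
    outer loop
      vertex 9.2 0.1 0.0
      vertex 2.5 2.2 0.0
      vertex 15.7 11.0 0.0
    endloop
  endfacet
  facet normal 0.0000 0.0000 -1.0000
    outer loop
      vertex 15.1 4.0 0.0
      vertex 9.2 0.1 0.0
      vertex 15.7 11.0 0.0
    endloop
  endfacet
  facet normal 0.0000 0.0000 1.0000
    outer loop
      vertex 15.7 11.0 24.4
      vertex 10.5 15.8 24.4
      vertex 3.6 14.8 24.4
    endloop
  endfacet
  facet normal 0.0000 0.0000 1.0000
    outer loop
      vertex 15.7 11.0 24.4
      vertex 3.6 14.8 24.4
      vertex 0.0 8.8 24.4
    endloop
  endfacet
  facet normal 0.0000 0.0000 1.0000
    outer loop
      vertex 15.7 11.0 24.4
      vertex 0.0 8.8 24.4
      vertex 2.5 2.2 24.4
    endloop
  endfacet
  facet normal 0.0000 0.0000 1.0000
    outer loop
      vertex 15.7 11.0 24.4
      vertex 2.5 2.2 24.4
      vertex 9.2 0.1 24.4
    endloop
  endfacet
  facet normal 0.0000 0.0000 1.0000
    outer loop
      vertex 15.7 11.0 24.4
      vertex 9.2 0.1 24.4
      vertex 15.1 4.0 24.4
    endloop
  endfacet
  facet normal 0.6783 0.7348 0.0000
    outer loop
      vertex 15.7 11.0 0.0
      vertex 10.5 15.8 0.0
      vertex 10.5 15.8 24.4
    endloop
  endfacet
  facet normal 0.6783 0.7348 0.0000
    outer loop
      vertex 15.7 11.0 0.0
      vertex 10.5 15.8 24.4
      vertex 15.7 11.0 24.4
    endloop
  endfacet
  facet normal -0.1434 0.9897 0.0000
    outer loop
      vertex 10.5 15.8 0.0
      vertex 3.6 14.8 0.0
      vertex 3.6 14.8 24.4
    endloop
  endfacet
  facet normal -0.1434 0.9897 0.0000
    outer loop
      vertex 10.5 15.8 0.0
      vertex 3.6 14.8 24.4
      vertex 10.5 15.8 24.4
    endloop
  endfacet
  facet normal -0.8575 0.5145 0.0000
    outer loop
      vertex 3.6 14.8 0.0
      vertex 0.0 8.8 0.0
      vertex 0.0 8.8 24.4
    endloop
  endfacet
  facet normal -0.8575 0.5145 0.0000
    outer loop
      vertex 3.6 14.8 0.0
      vertex 0.0 8.8 24.4
      vertex 3.6 14.8 24.4
    endloop
  endfacet
  facet normal -0.9352 -0.3542 0.0000
    outer loop
      vertex 0.0 8.8 0.0
      vertex 2.5 2.2 0.0
      vertex 2.5 2.2 24.4
    endloop
  endfacet
  facet normal -0.9352 -0.3542 0.0000
    outer loop
      vertex 0.0 8.8 0.0
      vertex 2.5 2.2 24.4
      vertex 0.0 8.8 24.4
    endloop
  endfacet
  facet normal -0.2991 -0.9542 0.0000
    outer loop
      vertex 2.5 2.2 0.0
      vertex 9.2 0.1 0.0
      vertex 9.2 0.1 24.4
    endloop
  endfacet
  facet normal -0.2991 -0.9542 0.0000
    outer loop
      vertex 2.5 2.2 0.0
      vertex 9.2 0.1 24.4
      vertex 2.5 2.2 24.4
    endloop
  endfacet
  facet normal 0.5514 -0.8342 0.0000
    outer loop
      vertex 9.2 0.1 0.0
      vertex 15.1 4.0 0.0
      vertex 15.1 4.0 24.4
    endloop
  endfacet
  facet normal 0.5514 -0.8342 0.0000
    outer loop
      vertex 9.2 0.1 0.0
      vertex 15.1 4.0 24.4
      vertex 9.2 0.1 24.4
    endloop
  endfacet
  facet normal 0.9963 -0.0854 0.0000
    outer loop
      vertex 15.1 4.0 0.0
      vertex 15.7 11.0 0.0
      vertex 15.7 11.0 24.4
    endloop
  endfacet
  facet normal 0.9963 -0.0854 0.0000
    outer loop
      vertex 15.1 4.0 0.0
      vertex 15.7 11.0 24.4
      vertex 15.1 4.0 24.4
    endloop
  endfacet
endsolid part

The G0 Z moves step by Δz≈3.5 mm. Every layer's G1 loop is the same polygon, so the solid is a straight extrusion of it from z=0 to z≈24.4. Closing with flat bottom and top caps and triangulating gives 24 facets — a regular 7-sided prism (a cylinder approximated with 7 flat sides), circumscribed radius ≈ 8.1 mm, height ≈ 24.4 mm.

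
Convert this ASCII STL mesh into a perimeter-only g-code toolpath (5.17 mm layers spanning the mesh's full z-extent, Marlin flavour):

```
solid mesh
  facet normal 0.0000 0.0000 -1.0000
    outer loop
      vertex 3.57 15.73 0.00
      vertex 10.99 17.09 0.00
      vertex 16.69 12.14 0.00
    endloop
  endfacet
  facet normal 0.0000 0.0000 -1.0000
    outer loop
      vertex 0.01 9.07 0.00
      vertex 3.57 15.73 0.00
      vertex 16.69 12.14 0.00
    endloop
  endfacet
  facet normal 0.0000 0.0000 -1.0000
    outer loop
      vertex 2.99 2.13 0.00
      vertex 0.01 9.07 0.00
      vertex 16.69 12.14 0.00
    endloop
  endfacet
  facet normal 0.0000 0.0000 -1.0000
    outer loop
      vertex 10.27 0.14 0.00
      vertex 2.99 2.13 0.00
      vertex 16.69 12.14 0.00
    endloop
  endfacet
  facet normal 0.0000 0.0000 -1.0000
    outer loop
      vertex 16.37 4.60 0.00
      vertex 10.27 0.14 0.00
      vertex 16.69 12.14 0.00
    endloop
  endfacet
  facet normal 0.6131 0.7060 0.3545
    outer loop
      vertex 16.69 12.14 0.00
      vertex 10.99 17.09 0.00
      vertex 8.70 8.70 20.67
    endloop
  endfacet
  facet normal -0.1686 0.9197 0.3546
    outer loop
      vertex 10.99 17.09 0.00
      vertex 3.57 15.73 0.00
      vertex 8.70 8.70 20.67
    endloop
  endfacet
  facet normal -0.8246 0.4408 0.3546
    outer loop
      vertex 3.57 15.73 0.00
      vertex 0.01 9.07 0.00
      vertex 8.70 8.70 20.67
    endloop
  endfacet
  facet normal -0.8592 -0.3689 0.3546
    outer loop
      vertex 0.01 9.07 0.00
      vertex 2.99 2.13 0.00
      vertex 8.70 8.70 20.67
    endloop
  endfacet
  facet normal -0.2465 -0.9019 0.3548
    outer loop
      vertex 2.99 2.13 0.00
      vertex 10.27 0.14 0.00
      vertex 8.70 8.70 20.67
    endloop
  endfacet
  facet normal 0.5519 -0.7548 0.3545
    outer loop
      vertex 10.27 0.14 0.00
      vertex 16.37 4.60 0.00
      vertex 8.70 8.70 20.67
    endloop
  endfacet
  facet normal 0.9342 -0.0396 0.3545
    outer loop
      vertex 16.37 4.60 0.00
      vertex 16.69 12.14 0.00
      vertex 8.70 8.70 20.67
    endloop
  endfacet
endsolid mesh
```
; perimeter-only toolpath
G21 ; units = mm
G90 ; absolute positioning
G28 ; home
; layer 1
G0 Z5.17
G0 X14.69 Y11.28
G1 X10.42 Y14.99
G1 X4.85 Y13.97
G1 X2.18 Y8.98
G1 X4.42 Y3.77
G1 X9.88 Y2.28
G1 X14.45 Y5.62
G1 X14.69 Y11.28
; layer 2
G0 Z10.34
G0 X12.70 Y10.42
G1 X9.84 Y12.89
G1 X6.13 Y12.21
G1 X4.35 Y8.88
G1 X5.84 Y5.41
G1 X9.48 Y4.42
G1 X12.54 Y6.65
G1 X12.70 Y10.42
; layer 3
G0 Z15.50
G0 X10.70 Y9.56
G1 X9.27 Y10.80
G1 X7.42 Y10.46
G1 X6.53 Y8.79
G1 X7.27 Y7.06
G1 X9.09 Y6.56
G1 X10.62 Y7.67
G1 X10.70 Y9.56
M2 ; end

The solid is a regular 7-sided pyramid, base circumscribed radius ≈ 8.7 mm, apex at z ≈ 20.7 mm. Slicing at Δz = 5.17 mm — 4 equal slices spanning the solid's height, so layer i sits at z = i·h/4 — gives 3 non-empty perimeters. Each is a 7-segment closed polygon; G0 lifts to the layer z and rapids to the start vertex, then G1 traces the edges. The cross-section shrinks linearly with z (the slice at the apex is degenerate and omitted).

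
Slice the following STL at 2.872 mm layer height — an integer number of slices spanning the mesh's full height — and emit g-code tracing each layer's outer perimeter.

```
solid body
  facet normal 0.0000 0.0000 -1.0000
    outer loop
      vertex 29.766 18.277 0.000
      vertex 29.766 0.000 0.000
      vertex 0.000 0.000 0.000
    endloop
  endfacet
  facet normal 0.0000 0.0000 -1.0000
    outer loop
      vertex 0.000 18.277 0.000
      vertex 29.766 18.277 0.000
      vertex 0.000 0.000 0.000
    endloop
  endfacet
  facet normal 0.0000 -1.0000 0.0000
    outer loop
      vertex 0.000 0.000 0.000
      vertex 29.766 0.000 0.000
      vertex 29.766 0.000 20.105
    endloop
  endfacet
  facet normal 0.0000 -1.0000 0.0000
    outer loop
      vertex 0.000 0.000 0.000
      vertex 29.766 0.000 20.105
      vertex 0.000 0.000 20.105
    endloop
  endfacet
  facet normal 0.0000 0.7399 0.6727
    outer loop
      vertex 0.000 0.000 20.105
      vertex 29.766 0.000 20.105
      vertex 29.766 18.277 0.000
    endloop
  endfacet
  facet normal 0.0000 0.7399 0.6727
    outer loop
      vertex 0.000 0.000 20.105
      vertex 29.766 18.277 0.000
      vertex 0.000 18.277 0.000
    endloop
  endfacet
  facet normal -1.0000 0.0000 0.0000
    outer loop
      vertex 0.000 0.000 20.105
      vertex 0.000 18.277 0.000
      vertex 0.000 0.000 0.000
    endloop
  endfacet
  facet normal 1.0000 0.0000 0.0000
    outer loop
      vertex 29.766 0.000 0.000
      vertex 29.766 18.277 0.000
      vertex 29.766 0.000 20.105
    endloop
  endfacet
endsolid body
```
; perimeter-only toolpath
G21 ; units = mm
G90 ; absolute positioning
G28 ; home
; layer 1
G0 Z2.872
G0 X0.000 Y0.000
G1 X29.766 Y0.000
G1 X29.766 Y15.666
G1 X0.000 Y15.666
G1 X0.000 Y0.000
; layer 2
G0 Z5.744
G0 X0.000 Y0.000
G1 X29.766 Y0.000
G1 X29.766 Y13.055
G1 X0.000 Y13.055
G1 X0.000 Y0.000
; layer 3
G0 Z8.616
G0 X0.000 Y0.000
G1 X29.766 Y0.000
G1 X29.766 Y10.444
G1 X0.000 Y10.444
G1 X0.000 Y0.000
; layer 4
G0 Z11.489
G0 X0.000 Y0.000
G1 X29.766 Y0.000
G1 X29.766 Y7.833
G1 X0.000 Y7.833
G1 X0.000 Y0.000
; layer 5
G0 Z14.361
G0 X0.000 Y0.000
G1 X29.766 Y0.000
G1 X29.766 Y5.222
G1 X0.000 Y5.222
G1 X0.000 Y0.000
; layer 6
G0 Z17.233
G0 X0.000 Y0.000
G1 X29.766 Y0.000
G1 X29.766 Y2.611
G1 X0.000 Y2.611
G1 X0.000 Y0.000
M2 ; end

The solid is a wedge (ramp): 29.8 × 18.3 mm base, rising to 20.1 mm along the y=0 edge and sloping linearly to z=0 at y=18.3. Slicing at Δz = 2.872 mm — 7 equal slices spanning the solid's height, so layer i sits at z = i·h/7 — gives 6 non-empty perimeters. Each is a 4-segment closed polygon; G0 lifts to the layer z and rapids to the start vertex, then G1 traces the edges. The cross-section shrinks linearly with z (the slice at the apex is degenerate and omitted).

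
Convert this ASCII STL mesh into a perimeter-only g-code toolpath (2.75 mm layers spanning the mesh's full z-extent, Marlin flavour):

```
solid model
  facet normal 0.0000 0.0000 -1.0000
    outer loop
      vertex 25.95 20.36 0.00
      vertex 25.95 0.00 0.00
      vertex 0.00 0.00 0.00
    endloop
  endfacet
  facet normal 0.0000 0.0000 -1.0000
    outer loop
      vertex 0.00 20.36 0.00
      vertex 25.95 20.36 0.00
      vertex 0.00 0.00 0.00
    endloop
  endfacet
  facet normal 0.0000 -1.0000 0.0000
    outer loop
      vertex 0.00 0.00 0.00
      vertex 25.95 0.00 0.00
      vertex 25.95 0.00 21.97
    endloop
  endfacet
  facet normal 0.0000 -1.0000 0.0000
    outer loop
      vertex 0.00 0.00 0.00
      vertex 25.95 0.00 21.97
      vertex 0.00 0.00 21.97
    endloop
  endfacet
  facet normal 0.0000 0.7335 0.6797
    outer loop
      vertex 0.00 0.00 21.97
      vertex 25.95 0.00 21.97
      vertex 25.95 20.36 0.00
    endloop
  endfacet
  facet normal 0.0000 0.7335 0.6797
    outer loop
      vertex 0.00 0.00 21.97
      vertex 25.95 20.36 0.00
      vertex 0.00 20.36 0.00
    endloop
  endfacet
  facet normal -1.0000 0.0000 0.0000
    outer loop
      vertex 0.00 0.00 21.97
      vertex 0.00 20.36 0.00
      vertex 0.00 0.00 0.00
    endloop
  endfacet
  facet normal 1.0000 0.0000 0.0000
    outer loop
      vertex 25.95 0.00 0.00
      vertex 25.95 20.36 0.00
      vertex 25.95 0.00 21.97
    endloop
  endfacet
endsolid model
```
; perimeter-only toolpath
G21 ; units = mm
G90 ; absolute positioning
G28 ; home
; layer 1
G0 Z2.75
G0 X0.00 Y0.00
G1 X25.95 Y0.00
G1 X25.95 Y17.81
G1 X0.00 Y17.81
G1 X0.00 Y0.00
; layer 2
G0 Z5.49
G0 X0.00 Y0.00
G1 X25.95 Y0.00
G1 X25.95 Y15.27
G1 X0.00 Y15.27
G1 X0.00 Y0.00
; layer 3
G0 Z8.24
G0 X0.00 Y0.00
G1 X25.95 Y0.00
G1 X25.95 Y12.72
G1 X0.00 Y12.72
G1 X0.00 Y0.00
; layer 4
G0 Z10.98
G0 X0.00 Y0.00
G1 X25.95 Y0.00
G1 X25.95 Y10.18
G1 X0.00 Y10.18
G1 X0.00 Y0.00
; layer 5
G0 Z13.73
G0 X0.00 Y0.00
G1 X25.95 Y0.00
G1 X25.95 Y7.63
G1 X0.00 Y7.63
G1 X0.00 Y0.00
; layer 6
G0 Z16.48
G0 X0.00 Y0.00
G1 X25.95 Y0.00
G1 X25.95 Y5.09
G1 X0.00 Y5.09
G1 X0.00 Y0.00
; layer 7
G0 Z19.22
G0 X0.00 Y0.00
G1 X25.95 Y0.00
G1 X25.95 Y2.54
G1 X0.00 Y2.54
G1 X0.00 Y0.00
M2 ; end

The solid is a wedge (ramp): 25.9 × 20.4 mm base, rising to 22 mm along the y=0 edge and sloping linearly to z=0 at y=20.4. Slicing at Δz = 2.75 mm — 8 equal slices spanning the solid's height, so layer i sits at z = i·h/8 — gives 7 non-empty perimeters. Each is a 4-segment closed polygon; G0 lifts to the layer z and rapids to the start vertex, then G1 traces the edges. The cross-section shrinks linearly with z (the slice at the apex is degenerate and omitted).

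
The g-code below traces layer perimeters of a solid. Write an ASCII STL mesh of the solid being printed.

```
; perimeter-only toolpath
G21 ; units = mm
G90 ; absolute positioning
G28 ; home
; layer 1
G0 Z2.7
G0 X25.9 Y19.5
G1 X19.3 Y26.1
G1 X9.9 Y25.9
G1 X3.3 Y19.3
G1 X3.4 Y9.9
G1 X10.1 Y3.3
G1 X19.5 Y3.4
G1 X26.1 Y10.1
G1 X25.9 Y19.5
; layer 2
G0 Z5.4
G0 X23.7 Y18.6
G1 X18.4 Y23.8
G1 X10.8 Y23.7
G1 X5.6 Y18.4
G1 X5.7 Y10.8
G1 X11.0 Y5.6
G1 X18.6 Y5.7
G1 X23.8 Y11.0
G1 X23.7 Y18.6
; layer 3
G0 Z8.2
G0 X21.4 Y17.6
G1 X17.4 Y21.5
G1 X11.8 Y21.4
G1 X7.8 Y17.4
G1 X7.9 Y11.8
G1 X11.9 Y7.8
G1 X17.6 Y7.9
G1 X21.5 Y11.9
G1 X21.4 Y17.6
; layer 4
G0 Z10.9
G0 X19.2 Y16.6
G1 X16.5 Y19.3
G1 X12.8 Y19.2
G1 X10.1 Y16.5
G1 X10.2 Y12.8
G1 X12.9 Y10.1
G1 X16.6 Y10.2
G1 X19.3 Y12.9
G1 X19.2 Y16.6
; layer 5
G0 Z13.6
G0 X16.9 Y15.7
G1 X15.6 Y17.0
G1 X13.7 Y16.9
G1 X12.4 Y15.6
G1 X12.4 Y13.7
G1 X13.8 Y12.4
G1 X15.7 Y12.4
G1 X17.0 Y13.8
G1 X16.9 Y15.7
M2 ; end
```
solid part
  facet normal 0.0000 0.0000 -1.0000
    outer loop
      vertex 8.9 28.2 0.0
      vertex 20.2 28.4 0.0
      vertex 28.2 20.5 0.0
    endloop
  endfacet
  facet normal 0.0000 0.0000 -1.0000
    outer loop
      vertex 1.0 20.2 0.0
      vertex 8.9 28.2 0.0
      vertex 28.2 20.5 0.0
    endloop
  endfacet
  facet normal 0.0000 0.0000 -1.0000
    outer loop
      vertex 1.2 8.9 0.0
      vertex 1.0 20.2 0.0
      vertex 28.2 20.5 0.0
    endloop
  endfacet
  facet normal 0.0000 0.0000 -1.0000
    outer loop
      vertex 9.2 1.0 0.0
      vertex 1.2 8.9 0.0
      vertex 28.2 20.5 0.0
    endloop
  endfacet
  facet normal 0.0000 0.0000 -1.0000
    outer loop
      vertex 20.5 1.2 0.0
      vertex 9.2 1.0 0.0
      vertex 28.2 20.5 0.0
    endloop
  endfacet
  facet normal 0.0000 0.0000 -1.0000
    outer loop
      vertex 28.4 9.2 0.0
      vertex 20.5 1.2 0.0
      vertex 28.2 20.5 0.0
    endloop
  endfacet
  facet normal 0.5393 0.5461 0.6410
    outer loop
      vertex 28.2 20.5 0.0
      vertex 20.2 28.4 0.0
      vertex 14.7 14.7 16.3
    endloop
  endfacet
  facet normal -0.0136 0.7677 0.6407
    outer loop
      vertex 20.2 28.4 0.0
      vertex 8.9 28.2 0.0
      vertex 14.7 14.7 16.3
    endloop
  endfacet
  facet normal -0.5461 0.5393 0.6410
    outer loop
      vertex 8.9 28.2 0.0
      vertex 1.0 20.2 0.0
      vertex 14.7 14.7 16.3
    endloop
  endfacet
  facet normal -0.7677 -0.0136 0.6407
    outer loop
      vertex 1.0 20.2 0.0
      vertex 1.2 8.9 0.0
      vertex 14.7 14.7 16.3
    endloop
  endfacet
  facet normal -0.5393 -0.5461 0.6410
    outer loop
      vertex 1.2 8.9 0.0
      vertex 9.2 1.0 0.0
      vertex 14.7 14.7 16.3
    endloop
  endfacet
  facet normal 0.0136 -0.7677 0.6407
    outer loop
      vertex 9.2 1.0 0.0
      vertex 20.5 1.2 0.0
      vertex 14.7 14.7 16.3
    endloop
  endfacet
  facet normal 0.5461 -0.5393 0.6410
    outer loop
      vertex 20.5 1.2 0.0
      vertex 28.4 9.2 0.0
      vertex 14.7 14.7 16.3
    endloop
  endfacet
  facet normal 0.7677 0.0136 0.6407
    outer loop
      vertex 28.4 9.2 0.0
      vertex 28.2 20.5 0.0
      vertex 14.7 14.7 16.3
    endloop
  endfacet
endsolid part

The G0 Z moves step by Δz≈2.7 mm. The G1 loops shrink linearly with z, so the solid tapers from its base footprint up to z≈16.3. Closing with a flat bottom cap and the tapered top and triangulating gives 14 facets — a regular 8-sided pyramid, base circumscribed radius ≈ 14.7 mm, apex at z ≈ 16.3 mm.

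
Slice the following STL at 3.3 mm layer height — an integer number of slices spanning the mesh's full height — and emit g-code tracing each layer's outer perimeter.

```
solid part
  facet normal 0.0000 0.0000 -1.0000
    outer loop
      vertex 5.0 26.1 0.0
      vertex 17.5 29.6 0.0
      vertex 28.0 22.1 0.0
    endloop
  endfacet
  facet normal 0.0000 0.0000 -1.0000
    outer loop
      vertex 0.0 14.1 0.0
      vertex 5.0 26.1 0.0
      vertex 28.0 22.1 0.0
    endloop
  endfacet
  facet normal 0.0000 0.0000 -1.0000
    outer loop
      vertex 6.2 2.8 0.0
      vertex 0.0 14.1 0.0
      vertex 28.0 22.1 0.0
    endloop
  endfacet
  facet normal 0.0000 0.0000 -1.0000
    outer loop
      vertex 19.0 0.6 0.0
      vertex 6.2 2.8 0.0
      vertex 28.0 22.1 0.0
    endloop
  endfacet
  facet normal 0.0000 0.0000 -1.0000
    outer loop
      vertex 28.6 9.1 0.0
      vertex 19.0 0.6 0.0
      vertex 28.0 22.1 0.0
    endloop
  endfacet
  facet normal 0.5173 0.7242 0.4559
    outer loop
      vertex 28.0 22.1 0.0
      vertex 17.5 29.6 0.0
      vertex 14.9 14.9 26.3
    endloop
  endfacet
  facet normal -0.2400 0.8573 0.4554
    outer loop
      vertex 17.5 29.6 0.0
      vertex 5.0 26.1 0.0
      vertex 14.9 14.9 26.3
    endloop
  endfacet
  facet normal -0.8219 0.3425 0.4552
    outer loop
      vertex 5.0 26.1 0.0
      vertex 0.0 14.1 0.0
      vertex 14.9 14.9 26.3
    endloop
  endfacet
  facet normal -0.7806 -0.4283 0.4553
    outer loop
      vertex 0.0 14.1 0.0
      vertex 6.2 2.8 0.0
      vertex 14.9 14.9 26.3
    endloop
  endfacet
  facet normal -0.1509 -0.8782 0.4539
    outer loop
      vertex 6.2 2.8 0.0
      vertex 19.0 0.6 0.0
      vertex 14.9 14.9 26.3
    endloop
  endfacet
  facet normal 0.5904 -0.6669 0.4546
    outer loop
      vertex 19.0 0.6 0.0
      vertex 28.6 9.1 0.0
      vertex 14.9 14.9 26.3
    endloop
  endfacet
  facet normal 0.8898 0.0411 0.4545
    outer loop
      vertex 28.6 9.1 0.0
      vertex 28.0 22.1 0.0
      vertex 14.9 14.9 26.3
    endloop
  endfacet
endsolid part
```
; perimeter-only toolpath
G21 ; units = mm
G90 ; absolute positioning
G28 ; home
; layer 1
G0 Z3.3
G0 X26.4 Y21.2
G1 X17.2 Y27.8
G1 X6.2 Y24.7
G1 X1.9 Y14.2
G1 X7.3 Y4.3
G1 X18.5 Y2.4
G1 X26.9 Y9.8
G1 X26.4 Y21.2
; layer 2
G0 Z6.6
G0 X24.7 Y20.3
G1 X16.9 Y25.9
G1 X7.5 Y23.3
G1 X3.7 Y14.3
G1 X8.4 Y5.8
G1 X18.0 Y4.2
G1 X25.2 Y10.5
G1 X24.7 Y20.3
; layer 3
G0 Z9.9
G0 X23.1 Y19.4
G1 X16.5 Y24.1
G1 X8.7 Y21.9
G1 X5.6 Y14.4
G1 X9.5 Y7.3
G1 X17.5 Y6.0
G1 X23.5 Y11.3
G1 X23.1 Y19.4
; layer 4
G0 Z13.2
G0 X21.4 Y18.5
G1 X16.2 Y22.2
G1 X9.9 Y20.5
G1 X7.5 Y14.5
G1 X10.6 Y8.8
G1 X16.9 Y7.8
G1 X21.8 Y12.0
G1 X21.4 Y18.5
; layer 5
G0 Z16.4
G0 X19.8 Y17.6
G1 X15.9 Y20.4
G1 X11.2 Y19.1
G1 X9.3 Y14.6
G1 X11.6 Y10.4
G1 X16.4 Y9.5
G1 X20.0 Y12.7
G1 X19.8 Y17.6
; layer 6
G0 Z19.7
G0 X18.2 Y16.7
G1 X15.6 Y18.6
G1 X12.4 Y17.7
G1 X11.2 Y14.7
G1 X12.7 Y11.9
G1 X15.9 Y11.3
G1 X18.3 Y13.5
G1 X18.2 Y16.7
; layer 7
G0 Z23.0
G0 X16.5 Y15.8
G1 X15.2 Y16.7
G1 X13.7 Y16.3
G1 X13.0 Y14.8
G1 X13.8 Y13.4
G1 X15.4 Y13.1
G1 X16.6 Y14.2
G1 X16.5 Y15.8
M2 ; end

The solid is a regular 7-sided pyramid, base circumscribed radius ≈ 14.9 mm, apex at z ≈ 26.3 mm. Slicing at Δz = 3.3 mm — 8 equal slices spanning the solid's height, so layer i sits at z = i·h/8 — gives 7 non-empty perimeters. Each is a 7-segment closed polygon; G0 lifts to the layer z and rapids to the start vertex, then G1 traces the edges. The cross-section shrinks linearly with z (the slice at the apex is degenerate and omitted).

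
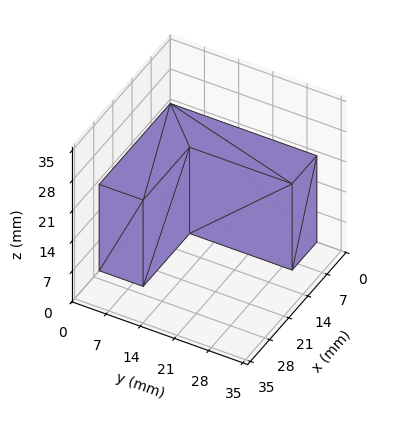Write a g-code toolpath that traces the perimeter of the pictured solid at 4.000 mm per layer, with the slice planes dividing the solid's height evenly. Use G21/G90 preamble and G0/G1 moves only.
Reading the render: the shape is an L-shaped prism: outer 26 × 30 mm, arm thicknesses ≈ 9 mm (horizontal) and 9 mm (vertical), extruded 20 mm in z (dimensions read to the nearest mm from the axis ticks). For the g-code, the solid's height is divided into equal slices at the stated Δz and each level perimeter traced with G1 moves after a G0 lift.

; perimeter-only toolpath
G21 ; units = mm
G90 ; absolute positioning
G28 ; home
; layer 1
G0 Z4.000
G0 X0.000 Y0.000
G1 X26.000 Y0.000
G1 X26.000 Y9.000
G1 X9.000 Y9.000
G1 X9.000 Y30.000
G1 X0.000 Y30.000
G1 X0.000 Y0.000
; layer 2
G0 Z8.000
G0 X0.000 Y0.000
G1 X26.000 Y0.000
G1 X26.000 Y9.000
G1 X9.000 Y9.000
G1 X9.000 Y30.000
G1 X0.000 Y30.000
G1 X0.000 Y0.000
; layer 3
G0 Z12.000
G0 X0.000 Y0.000
G1 X26.000 Y0.000
G1 X26.000 Y9.000
G1 X9.000 Y9.000
G1 X9.000 Y30.000
G1 X0.000 Y30.000
G1 X0.000 Y0.000
; layer 4
G0 Z16.000
G0 X0.000 Y0.000
G1 X26.000 Y0.000
G1 X26.000 Y9.000
G1 X9.000 Y9.000
G1 X9.000 Y30.000
G1 X0.000 Y30.000
G1 X0.000 Y0.000
; layer 5
G0 Z20.000
G0 X0.000 Y0.000
G1 X26.000 Y0.000
G1 X26.000 Y9.000
G1 X9.000 Y9.000
G1 X9.000 Y30.000
G1 X0.000 Y30.000
G1 X0.000 Y0.000
M2 ; end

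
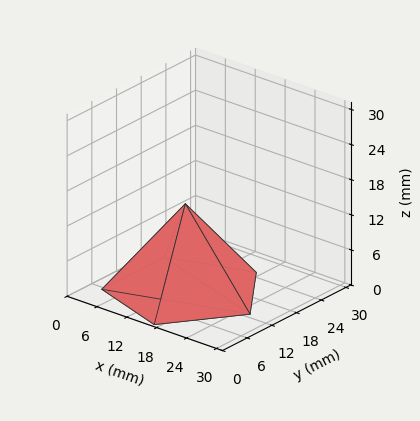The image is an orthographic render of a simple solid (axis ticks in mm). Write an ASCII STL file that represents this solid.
Reading the render: the shape is a regular 5-sided pyramid, base circumscribed radius ≈ 13 mm, apex at z ≈ 15 mm (dimensions read to the nearest mm from the axis ticks). For the STL, each face is triangulated and given an outward normal.

solid part
  facet normal 0.0000 0.0000 -1.0000
    outer loop
      vertex 2.5 20.6 0.0
      vertex 17.0 25.4 0.0
      vertex 26.0 13.0 0.0
    endloop
  endfacet
  facet normal 0.0000 0.0000 -1.0000
    outer loop
      vertex 2.5 5.4 0.0
      vertex 2.5 20.6 0.0
      vertex 26.0 13.0 0.0
    endloop
  endfacet
  facet normal 0.0000 0.0000 -1.0000
    outer loop
      vertex 17.0 0.6 0.0
      vertex 2.5 5.4 0.0
      vertex 26.0 13.0 0.0
    endloop
  endfacet
  facet normal 0.6626 0.4809 0.5742
    outer loop
      vertex 26.0 13.0 0.0
      vertex 17.0 25.4 0.0
      vertex 13.0 13.0 15.0
    endloop
  endfacet
  facet normal -0.2573 0.7774 0.5740
    outer loop
      vertex 17.0 25.4 0.0
      vertex 2.5 20.6 0.0
      vertex 13.0 13.0 15.0
    endloop
  endfacet
  facet normal -0.8192 0.0000 0.5735
    outer loop
      vertex 2.5 20.6 0.0
      vertex 2.5 5.4 0.0
      vertex 13.0 13.0 15.0
    endloop
  endfacet
  facet normal -0.2573 -0.7774 0.5740
    outer loop
      vertex 2.5 5.4 0.0
      vertex 17.0 0.6 0.0
      vertex 13.0 13.0 15.0
    endloop
  endfacet
  facet normal 0.6626 -0.4809 0.5742
    outer loop
      vertex 17.0 0.6 0.0
      vertex 26.0 13.0 0.0
      vertex 13.0 13.0 15.0
    endloop
  endfacet
endsolid part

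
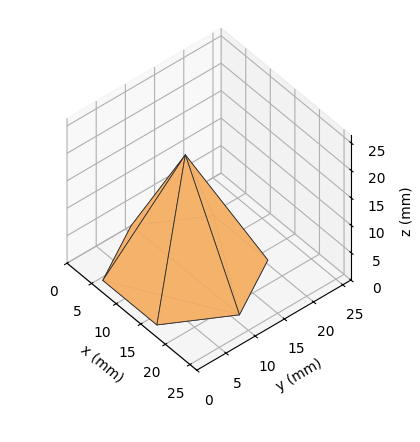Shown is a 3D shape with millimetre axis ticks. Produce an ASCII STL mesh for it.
Reading the render: the shape is a regular 6-sided pyramid, base circumscribed radius ≈ 11 mm, apex at z ≈ 21 mm (dimensions read to the nearest mm from the axis ticks). For the STL, each face is triangulated and given an outward normal.

solid part
  facet normal 0.0000 0.0000 -1.0000
    outer loop
      vertex 5.5 20.5 0.0
      vertex 16.5 20.5 0.0
      vertex 22.0 11.0 0.0
    endloop
  endfacet
  facet normal 0.0000 0.0000 -1.0000
    outer loop
      vertex 0.0 11.0 0.0
      vertex 5.5 20.5 0.0
      vertex 22.0 11.0 0.0
    endloop
  endfacet
  facet normal 0.0000 0.0000 -1.0000
    outer loop
      vertex 5.5 1.5 0.0
      vertex 0.0 11.0 0.0
      vertex 22.0 11.0 0.0
    endloop
  endfacet
  facet normal 0.0000 0.0000 -1.0000
    outer loop
      vertex 16.5 1.5 0.0
      vertex 5.5 1.5 0.0
      vertex 22.0 11.0 0.0
    endloop
  endfacet
  facet normal 0.7882 0.4563 0.4129
    outer loop
      vertex 22.0 11.0 0.0
      vertex 16.5 20.5 0.0
      vertex 11.0 11.0 21.0
    endloop
  endfacet
  facet normal 0.0000 0.9111 0.4122
    outer loop
      vertex 16.5 20.5 0.0
      vertex 5.5 20.5 0.0
      vertex 11.0 11.0 21.0
    endloop
  endfacet
  facet normal -0.7882 0.4563 0.4129
    outer loop
      vertex 5.5 20.5 0.0
      vertex 0.0 11.0 0.0
      vertex 11.0 11.0 21.0
    endloop
  endfacet
  facet normal -0.7882 -0.4563 0.4129
    outer loop
      vertex 0.0 11.0 0.0
      vertex 5.5 1.5 0.0
      vertex 11.0 11.0 21.0
    endloop
  endfacet
  facet normal 0.0000 -0.9111 0.4122
    outer loop
      vertex 5.5 1.5 0.0
      vertex 16.5 1.5 0.0
      vertex 11.0 11.0 21.0
    endloop
  endfacet
  facet normal 0.7882 -0.4563 0.4129
    outer loop
      vertex 16.5 1.5 0.0
      vertex 22.0 11.0 0.0
      vertex 11.0 11.0 21.0
    endloop
  endfacet
endsolid part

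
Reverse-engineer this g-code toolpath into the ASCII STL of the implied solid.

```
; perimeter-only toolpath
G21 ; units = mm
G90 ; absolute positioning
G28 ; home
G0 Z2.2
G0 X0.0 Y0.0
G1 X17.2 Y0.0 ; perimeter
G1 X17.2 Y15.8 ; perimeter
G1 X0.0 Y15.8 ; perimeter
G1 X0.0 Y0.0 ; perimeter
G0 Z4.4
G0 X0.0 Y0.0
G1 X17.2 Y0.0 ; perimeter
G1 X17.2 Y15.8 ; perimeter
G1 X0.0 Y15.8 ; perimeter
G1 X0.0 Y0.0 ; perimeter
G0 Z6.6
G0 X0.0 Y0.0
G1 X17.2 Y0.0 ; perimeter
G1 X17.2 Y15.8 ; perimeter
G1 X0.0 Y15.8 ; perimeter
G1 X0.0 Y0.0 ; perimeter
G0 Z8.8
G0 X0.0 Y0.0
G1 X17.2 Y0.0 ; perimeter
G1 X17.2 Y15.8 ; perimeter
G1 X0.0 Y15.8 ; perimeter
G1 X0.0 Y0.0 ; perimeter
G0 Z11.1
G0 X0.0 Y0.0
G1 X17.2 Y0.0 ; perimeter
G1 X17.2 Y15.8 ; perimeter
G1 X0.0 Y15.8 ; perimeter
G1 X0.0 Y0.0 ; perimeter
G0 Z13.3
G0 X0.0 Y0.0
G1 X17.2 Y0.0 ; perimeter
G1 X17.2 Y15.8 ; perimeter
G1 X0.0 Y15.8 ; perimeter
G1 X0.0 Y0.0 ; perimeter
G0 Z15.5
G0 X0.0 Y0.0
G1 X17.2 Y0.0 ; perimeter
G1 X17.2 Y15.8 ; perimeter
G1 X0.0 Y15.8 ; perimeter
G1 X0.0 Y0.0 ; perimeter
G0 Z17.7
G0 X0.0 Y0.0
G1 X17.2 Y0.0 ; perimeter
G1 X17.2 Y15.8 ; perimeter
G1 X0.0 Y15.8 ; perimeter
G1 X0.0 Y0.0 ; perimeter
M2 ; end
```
solid part
  facet normal 0.0000 0.0000 -1.0000
    outer loop
      vertex 17.2 15.8 0.0
      vertex 17.2 0.0 0.0
      vertex 0.0 0.0 0.0
    endloop
  endfacet
  facet normal 0.0000 0.0000 -1.0000
    outer loop
      vertex 0.0 15.8 0.0
      vertex 17.2 15.8 0.0
      vertex 0.0 0.0 0.0
    endloop
  endfacet
  facet normal 0.0000 0.0000 1.0000
    outer loop
      vertex 0.0 0.0 17.7
      vertex 17.2 0.0 17.7
      vertex 17.2 15.8 17.7
    endloop
  endfacet
  facet normal 0.0000 0.0000 1.0000
    outer loop
      vertex 0.0 0.0 17.7
      vertex 17.2 15.8 17.7
      vertex 0.0 15.8 17.7
    endloop
  endfacet
  facet normal 0.0000 -1.0000 0.0000
    outer loop
      vertex 0.0 0.0 0.0
      vertex 17.2 0.0 0.0
      vertex 17.2 0.0 17.7
    endloop
  endfacet
  facet normal 0.0000 -1.0000 0.0000
    outer loop
      vertex 0.0 0.0 0.0
      vertex 17.2 0.0 17.7
      vertex 0.0 0.0 17.7
    endloop
  endfacet
  facet normal 0.0000 1.0000 0.0000
    outer loop
      vertex 17.2 15.8 17.7
      vertex 17.2 15.8 0.0
      vertex 0.0 15.8 0.0
    endloop
  endfacet
  facet normal 0.0000 1.0000 0.0000
    outer loop
      vertex 0.0 15.8 17.7
      vertex 17.2 15.8 17.7
      vertex 0.0 15.8 0.0
    endloop
  endfacet
  facet normal -1.0000 0.0000 0.0000
    outer loop
      vertex 0.0 15.8 17.7
      vertex 0.0 15.8 0.0
      vertex 0.0 0.0 0.0
    endloop
  endfacet
  facet normal -1.0000 0.0000 0.0000
    outer loop
      vertex 0.0 0.0 17.7
      vertex 0.0 15.8 17.7
      vertex 0.0 0.0 0.0
    endloop
  endfacet
  facet normal 1.0000 0.0000 0.0000
    outer loop
      vertex 17.2 0.0 0.0
      vertex 17.2 15.8 0.0
      vertex 17.2 15.8 17.7
    endloop
  endfacet
  facet normal 1.0000 0.0000 0.0000
    outer loop
      vertex 17.2 0.0 0.0
      vertex 17.2 15.8 17.7
      vertex 17.2 0.0 17.7
    endloop
  endfacet
endsolid part

The G0 Z moves step by Δz≈2.2 mm. Every layer's G1 loop is the same polygon, so the solid is a straight extrusion of it from z=0 to z≈17.7. Closing with flat bottom and top caps and triangulating gives 12 facets — a rectangular box, roughly 17.2 × 15.8 mm footprint and 17.7 mm tall.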